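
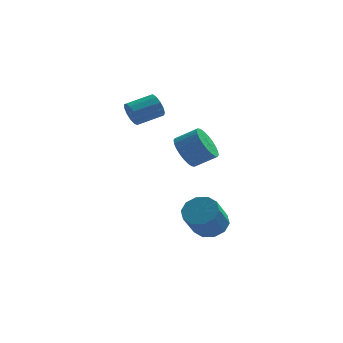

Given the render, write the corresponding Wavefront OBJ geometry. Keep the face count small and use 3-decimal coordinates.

v -0.863 0.862 -0.035
v -0.464 0.557 -0.671
v 0.441 0.552 -0.1
v 0.043 0.858 0.535
v -0.431 0.867 -0.72
v 0.474 0.863 -0.15
v -0.464 1.177 -0.666
v 0.442 1.172 -0.096
v -0.557 1.438 -0.516
v 0.348 1.434 0.054
v -0.697 1.612 -0.292
v 0.208 1.608 0.278
v -0.862 1.672 -0.029
v 0.043 1.668 0.541
v -1.028 1.609 0.233
v -0.122 1.604 0.803
v -1.168 1.432 0.454
v -0.262 1.427 1.024
v -1.261 1.168 0.6
v -0.356 1.163 1.171
v -1.294 0.857 0.65
v -0.389 0.853 1.22
v -1.262 0.548 0.596
v -0.356 0.543 1.166
v -1.168 0.286 0.446
v -0.263 0.282 1.016
v -1.028 0.112 0.222
v -0.123 0.108 0.792
v -0.863 0.052 -0.041
v 0.042 0.048 0.529
v -0.698 0.116 -0.303
v 0.208 0.111 0.267
v -0.558 0.293 -0.524
v 0.348 0.288 0.046
v 0.157 1.506 -4.319
v 0.742 0.991 -4.499
v 0.348 0.139 -3.341
v -0.237 0.654 -3.161
v 0.926 1.328 -4.188
v 0.532 0.477 -3.03
v 0.816 1.734 -3.927
v 0.422 0.882 -2.769
v 0.455 2.052 -3.816
v 0.061 1.2 -2.658
v -0.021 2.162 -3.897
v -0.414 1.31 -2.739
v -0.428 2.021 -4.139
v -0.822 1.169 -2.981
v -0.612 1.683 -4.45
v -1.006 0.832 -3.292
v -0.502 1.278 -4.711
v -0.896 0.426 -3.553
v -0.141 0.96 -4.822
v -0.535 0.108 -3.664
v 0.334 0.85 -4.741
v -0.059 -0.002 -3.583
v -3.154 3.254 1.023
v -2.889 3.065 0.507
v -1.842 3.617 0.841
v -2.106 3.806 1.357
v -3.029 3.371 0.438
v -1.982 3.923 0.772
v -3.208 3.641 0.554
v -2.161 4.193 0.888
v -3.37 3.787 0.82
v -2.323 4.339 1.154
v -3.463 3.764 1.15
v -2.416 4.316 1.484
v -3.458 3.579 1.44
v -2.411 4.131 1.774
v -3.356 3.291 1.597
v -2.309 3.843 1.931
v -3.19 2.991 1.572
v -2.143 3.543 1.906
v -3.013 2.775 1.373
v -1.965 3.327 1.707
v -2.88 2.71 1.063
v -1.833 3.262 1.397
v -2.834 2.819 0.74
v -1.787 3.371 1.074
f 2 1 5
f 2 5 3
f 3 5 6
f 3 6 4
f 5 1 7
f 5 7 6
f 6 7 8
f 6 8 4
f 7 1 9
f 7 9 8
f 8 9 10
f 8 10 4
f 9 1 11
f 9 11 10
f 10 11 12
f 10 12 4
f 11 1 13
f 11 13 12
f 12 13 14
f 12 14 4
f 13 1 15
f 13 15 14
f 14 15 16
f 14 16 4
f 15 1 17
f 15 17 16
f 16 17 18
f 16 18 4
f 17 1 19
f 17 19 18
f 18 19 20
f 18 20 4
f 19 1 21
f 19 21 20
f 20 21 22
f 20 22 4
f 21 1 23
f 21 23 22
f 22 23 24
f 22 24 4
f 23 1 25
f 23 25 24
f 24 25 26
f 24 26 4
f 25 1 27
f 25 27 26
f 26 27 28
f 26 28 4
f 27 1 29
f 27 29 28
f 28 29 30
f 28 30 4
f 29 1 31
f 29 31 30
f 30 31 32
f 30 32 4
f 31 1 33
f 31 33 32
f 32 33 34
f 32 34 4
f 33 1 2
f 33 2 34
f 34 2 3
f 34 3 4
f 36 35 39
f 36 39 37
f 37 39 40
f 37 40 38
f 39 35 41
f 39 41 40
f 40 41 42
f 40 42 38
f 41 35 43
f 41 43 42
f 42 43 44
f 42 44 38
f 43 35 45
f 43 45 44
f 44 45 46
f 44 46 38
f 45 35 47
f 45 47 46
f 46 47 48
f 46 48 38
f 47 35 49
f 47 49 48
f 48 49 50
f 48 50 38
f 49 35 51
f 49 51 50
f 50 51 52
f 50 52 38
f 51 35 53
f 51 53 52
f 52 53 54
f 52 54 38
f 53 35 55
f 53 55 54
f 54 55 56
f 54 56 38
f 55 35 36
f 55 36 56
f 56 36 37
f 56 37 38
f 58 57 61
f 58 61 59
f 59 61 62
f 59 62 60
f 61 57 63
f 61 63 62
f 62 63 64
f 62 64 60
f 63 57 65
f 63 65 64
f 64 65 66
f 64 66 60
f 65 57 67
f 65 67 66
f 66 67 68
f 66 68 60
f 67 57 69
f 67 69 68
f 68 69 70
f 68 70 60
f 69 57 71
f 69 71 70
f 70 71 72
f 70 72 60
f 71 57 73
f 71 73 72
f 72 73 74
f 72 74 60
f 73 57 75
f 73 75 74
f 74 75 76
f 74 76 60
f 75 57 77
f 75 77 76
f 76 77 78
f 76 78 60
f 77 57 79
f 77 79 78
f 78 79 80
f 78 80 60
f 79 57 58
f 79 58 80
f 80 58 59
f 80 59 60



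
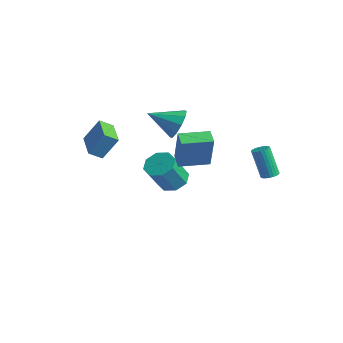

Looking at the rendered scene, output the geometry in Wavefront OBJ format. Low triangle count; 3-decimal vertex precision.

v -3.686 2.207 -3.709
v -2.894 1.736 -4.014
v -2.842 0.683 -2.256
v -3.634 1.153 -1.951
v -2.73 2.36 -3.646
v -2.678 1.307 -1.888
v -3.126 2.893 -3.314
v -3.074 1.84 -1.556
v -3.85 3.025 -3.214
v -3.798 1.972 -1.456
v -4.478 2.677 -3.404
v -4.426 1.624 -1.646
v -4.642 2.053 -3.772
v -4.59 1 -2.014
v -4.246 1.52 -4.104
v -4.194 0.467 -2.346
v -3.522 1.388 -4.204
v -3.47 0.335 -2.446
v -0.756 0.043 3.146
v -0.21 0.056 3.995
v -1.924 -1.123 3.914
v -0.637 0.509 4.033
v -1.11 0.784 3.733
v -1.448 0.776 3.208
v -1.521 0.488 2.659
v -1.303 0.03 2.296
v -0.875 -0.424 2.258
v -0.403 -0.699 2.558
v -0.065 -0.691 3.083
v 0.009 -0.402 3.632
v 1.265 -1.984 2.532
v 1.723 -2.157 4.554
v 2.071 -0.5 2.476
v 2.529 -0.672 4.498
v 2.031 -2.408 2.322
v 2.489 -2.58 4.344
v 2.837 -0.923 2.266
v 3.295 -1.096 4.288
v -4.47 -2.483 0.888
v -4.836 -3.139 1.383
v -4.007 -1.741 2.216
v -4.374 -2.397 2.711
v -2.946 -3.363 0.849
v -3.313 -4.019 1.344
v -2.484 -2.621 2.177
v -2.85 -3.277 2.672
v 3.586 2.638 0.196
v 3.995 2.881 0.378
v 3.264 2.845 2.067
v 2.854 2.602 1.884
v 3.877 3.034 0.331
v 3.146 2.998 2.019
v 3.715 3.127 0.262
v 2.984 3.091 1.951
v 3.533 3.145 0.184
v 2.802 3.109 1.872
v 3.359 3.086 0.107
v 2.628 3.051 1.796
v 3.22 2.959 0.044
v 2.489 2.924 1.732
v 3.136 2.783 0.004
v 2.405 2.748 1.692
v 3.12 2.585 -0.007
v 2.389 2.549 1.682
v 3.176 2.395 0.013
v 2.445 2.359 1.702
v 3.294 2.242 0.061
v 2.563 2.206 1.749
v 3.456 2.149 0.129
v 2.725 2.113 1.818
v 3.638 2.131 0.208
v 2.907 2.095 1.896
v 3.812 2.189 0.284
v 3.081 2.154 1.973
v 3.951 2.316 0.348
v 3.22 2.281 2.036
v 4.035 2.492 0.388
v 3.304 2.457 2.076
v 4.051 2.691 0.398
v 3.32 2.655 2.087
f 2 1 5
f 2 5 3
f 3 5 6
f 3 6 4
f 5 1 7
f 5 7 6
f 6 7 8
f 6 8 4
f 7 1 9
f 7 9 8
f 8 9 10
f 8 10 4
f 9 1 11
f 9 11 10
f 10 11 12
f 10 12 4
f 11 1 13
f 11 13 12
f 12 13 14
f 12 14 4
f 13 1 15
f 13 15 14
f 14 15 16
f 14 16 4
f 15 1 17
f 15 17 16
f 16 17 18
f 16 18 4
f 17 1 2
f 17 2 18
f 18 2 3
f 18 3 4
f 20 19 22
f 20 22 21
f 22 19 23
f 22 23 21
f 23 19 24
f 23 24 21
f 24 19 25
f 24 25 21
f 25 19 26
f 25 26 21
f 26 19 27
f 26 27 21
f 27 19 28
f 27 28 21
f 28 19 29
f 28 29 21
f 29 19 30
f 29 30 21
f 30 19 20
f 30 20 21
f 32 34 31
f 35 32 31
f 31 34 33
f 33 35 31
f 32 38 34
f 36 32 35
f 36 38 32
f 34 38 33
f 37 35 33
f 33 38 37
f 37 36 35
f 38 36 37
f 40 42 39
f 43 40 39
f 39 42 41
f 41 43 39
f 40 46 42
f 44 40 43
f 44 46 40
f 42 46 41
f 45 43 41
f 41 46 45
f 45 44 43
f 46 44 45
f 48 47 51
f 48 51 49
f 49 51 52
f 49 52 50
f 51 47 53
f 51 53 52
f 52 53 54
f 52 54 50
f 53 47 55
f 53 55 54
f 54 55 56
f 54 56 50
f 55 47 57
f 55 57 56
f 56 57 58
f 56 58 50
f 57 47 59
f 57 59 58
f 58 59 60
f 58 60 50
f 59 47 61
f 59 61 60
f 60 61 62
f 60 62 50
f 61 47 63
f 61 63 62
f 62 63 64
f 62 64 50
f 63 47 65
f 63 65 64
f 64 65 66
f 64 66 50
f 65 47 67
f 65 67 66
f 66 67 68
f 66 68 50
f 67 47 69
f 67 69 68
f 68 69 70
f 68 70 50
f 69 47 71
f 69 71 70
f 70 71 72
f 70 72 50
f 71 47 73
f 71 73 72
f 72 73 74
f 72 74 50
f 73 47 75
f 73 75 74
f 74 75 76
f 74 76 50
f 75 47 77
f 75 77 76
f 76 77 78
f 76 78 50
f 77 47 79
f 77 79 78
f 78 79 80
f 78 80 50
f 79 47 48
f 79 48 80
f 80 48 49
f 80 49 50



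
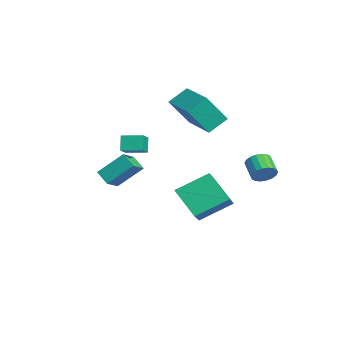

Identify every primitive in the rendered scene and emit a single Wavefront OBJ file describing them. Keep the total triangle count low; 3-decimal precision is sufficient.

v 0.248 -3.524 2.021
v -0.207 -3.402 2.764
v 0.675 -2.559 2.125
v 0.219 -2.437 2.868
v 0.981 -3.903 2.532
v 0.525 -3.781 3.275
v 1.407 -2.938 2.636
v 0.952 -2.816 3.379
v 3.353 2.268 1.427
v 3.579 2.623 1.909
v 2.674 2.567 2.376
v 2.447 2.212 1.893
v 3.475 2.818 1.73
v 2.57 2.762 2.197
v 3.346 2.905 1.491
v 2.441 2.849 1.958
v 3.219 2.865 1.239
v 2.314 2.809 1.706
v 3.118 2.707 1.025
v 2.213 2.651 1.492
v 3.064 2.463 0.89
v 2.158 2.406 1.357
v 3.066 2.179 0.861
v 2.161 2.123 1.328
v 3.126 1.913 0.944
v 2.221 1.857 1.411
v 3.23 1.718 1.123
v 2.325 1.662 1.59
v 3.359 1.631 1.362
v 2.454 1.575 1.829
v 3.486 1.671 1.614
v 2.581 1.615 2.081
v 3.587 1.829 1.828
v 2.682 1.773 2.295
v 3.642 2.074 1.963
v 2.736 2.017 2.43
v 3.639 2.357 1.992
v 2.734 2.301 2.459
v -3.698 0.452 1.87
v -3.6 -0.615 3.403
v -3.973 1.436 2.573
v -3.875 0.369 4.106
v -1.585 0.911 2.054
v -1.487 -0.156 3.587
v -1.86 1.895 2.757
v -1.762 0.828 4.29
v -1.322 -0.61 -1.862
v -0.167 -1.106 -0.938
v -1.343 1.088 -0.923
v -0.189 0.591 0.001
v -0.071 0.069 -3.061
v 1.083 -0.428 -2.137
v -0.093 1.766 -2.122
v 1.062 1.27 -1.198
v 0.81 -4.962 1.167
v 0.979 -3.765 2.275
v 0.126 -4.344 0.604
v 0.295 -3.147 1.712
v 1.485 -4.633 0.708
v 1.654 -3.436 1.816
v 0.801 -4.015 0.145
v 0.97 -2.818 1.253
f 2 4 1
f 5 2 1
f 1 4 3
f 3 5 1
f 2 8 4
f 6 2 5
f 6 8 2
f 4 8 3
f 7 5 3
f 3 8 7
f 7 6 5
f 8 6 7
f 10 9 13
f 10 13 11
f 11 13 14
f 11 14 12
f 13 9 15
f 13 15 14
f 14 15 16
f 14 16 12
f 15 9 17
f 15 17 16
f 16 17 18
f 16 18 12
f 17 9 19
f 17 19 18
f 18 19 20
f 18 20 12
f 19 9 21
f 19 21 20
f 20 21 22
f 20 22 12
f 21 9 23
f 21 23 22
f 22 23 24
f 22 24 12
f 23 9 25
f 23 25 24
f 24 25 26
f 24 26 12
f 25 9 27
f 25 27 26
f 26 27 28
f 26 28 12
f 27 9 29
f 27 29 28
f 28 29 30
f 28 30 12
f 29 9 31
f 29 31 30
f 30 31 32
f 30 32 12
f 31 9 33
f 31 33 32
f 32 33 34
f 32 34 12
f 33 9 35
f 33 35 34
f 34 35 36
f 34 36 12
f 35 9 37
f 35 37 36
f 36 37 38
f 36 38 12
f 37 9 10
f 37 10 38
f 38 10 11
f 38 11 12
f 40 42 39
f 43 40 39
f 39 42 41
f 41 43 39
f 40 46 42
f 44 40 43
f 44 46 40
f 42 46 41
f 45 43 41
f 41 46 45
f 45 44 43
f 46 44 45
f 48 50 47
f 51 48 47
f 47 50 49
f 49 51 47
f 48 54 50
f 52 48 51
f 52 54 48
f 50 54 49
f 53 51 49
f 49 54 53
f 53 52 51
f 54 52 53
f 56 58 55
f 59 56 55
f 55 58 57
f 57 59 55
f 56 62 58
f 60 56 59
f 60 62 56
f 58 62 57
f 61 59 57
f 57 62 61
f 61 60 59
f 62 60 61



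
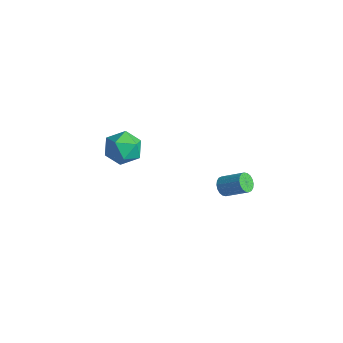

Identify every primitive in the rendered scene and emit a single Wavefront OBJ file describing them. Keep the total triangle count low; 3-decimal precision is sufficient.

v -4.863 -0.361 1.026
v -4.29 0.558 1.54
v -3.57 -0.358 -0.42
v -2.997 0.561 0.094
v -2.975 -0.521 0.609
v -3.775 -0.523 1.502
v -4.085 0.723 -0.382
v -4.885 0.721 0.511
v -3.81 1.228 0.67
v -3.124 0.459 1.282
v -4.736 -0.259 -0.162
v -4.05 -1.028 0.45
v 2.635 1.965 1.131
v 2.961 1.437 1.116
v 4.051 2.088 1.934
v 3.725 2.615 1.949
v 3.05 1.571 0.892
v 4.14 2.222 1.71
v 3.057 1.782 0.714
v 4.146 2.433 1.533
v 2.98 2.03 0.62
v 4.07 2.681 1.438
v 2.835 2.265 0.626
v 3.925 2.915 1.445
v 2.65 2.44 0.733
v 3.74 3.091 1.551
v 2.463 2.521 0.918
v 3.552 3.172 1.736
v 2.309 2.492 1.146
v 3.399 3.143 1.964
v 2.22 2.358 1.37
v 3.31 3.009 2.188
v 2.214 2.147 1.547
v 3.303 2.798 2.366
v 2.29 1.899 1.642
v 3.38 2.55 2.46
v 2.435 1.665 1.635
v 3.525 2.315 2.454
v 2.62 1.489 1.529
v 3.71 2.14 2.347
v 2.808 1.408 1.344
v 3.897 2.059 2.162
f 1 12 6
f 1 6 2
f 1 2 8
f 1 8 11
f 1 11 12
f 2 6 10
f 6 12 5
f 12 11 3
f 11 8 7
f 8 2 9
f 4 10 5
f 4 5 3
f 4 3 7
f 4 7 9
f 4 9 10
f 5 10 6
f 3 5 12
f 7 3 11
f 9 7 8
f 10 9 2
f 14 13 17
f 14 17 15
f 15 17 18
f 15 18 16
f 17 13 19
f 17 19 18
f 18 19 20
f 18 20 16
f 19 13 21
f 19 21 20
f 20 21 22
f 20 22 16
f 21 13 23
f 21 23 22
f 22 23 24
f 22 24 16
f 23 13 25
f 23 25 24
f 24 25 26
f 24 26 16
f 25 13 27
f 25 27 26
f 26 27 28
f 26 28 16
f 27 13 29
f 27 29 28
f 28 29 30
f 28 30 16
f 29 13 31
f 29 31 30
f 30 31 32
f 30 32 16
f 31 13 33
f 31 33 32
f 32 33 34
f 32 34 16
f 33 13 35
f 33 35 34
f 34 35 36
f 34 36 16
f 35 13 37
f 35 37 36
f 36 37 38
f 36 38 16
f 37 13 39
f 37 39 38
f 38 39 40
f 38 40 16
f 39 13 41
f 39 41 40
f 40 41 42
f 40 42 16
f 41 13 14
f 41 14 42
f 42 14 15
f 42 15 16



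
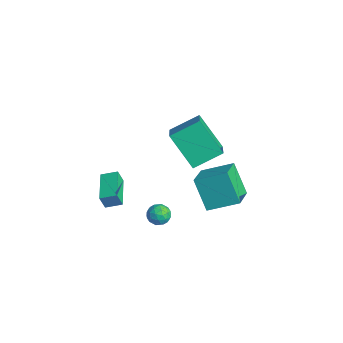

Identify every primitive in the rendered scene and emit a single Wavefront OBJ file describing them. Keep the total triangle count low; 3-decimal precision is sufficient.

v 0.699 -0.695 -2.367
v 1.152 -0.226 -2.363
v 1.228 -1.214 -1.617
v 1.681 -0.745 -1.613
v 1.082 -0.622 -1.387
v 0.755 -0.301 -1.851
v 1.625 -1.139 -2.129
v 1.298 -0.818 -2.593
v 1.724 -0.501 -2.215
v 1.389 -0.181 -1.757
v 0.991 -1.259 -2.223
v 0.656 -0.939 -1.765
v 0.879 -0.415 -2.431
v 1.501 -1.025 -1.549
v 1.149 -0.953 -1.417
v 1.415 -0.677 -1.414
v 0.646 -0.459 -2.13
v 0.912 -0.183 -2.127
v 0.871 -0.416 -1.554
v 1.468 -1.257 -1.853
v 1.734 -0.981 -1.85
v 0.965 -0.763 -2.566
v 1.231 -0.487 -2.563
v 1.509 -1.024 -2.426
v 1.482 -0.301 -2.342
v 1.793 -0.606 -1.901
v 1.76 -0.838 -2.204
v 1.567 -0.649 -2.477
v 1.285 -0.113 -2.072
v 1.596 -0.418 -1.631
v 1.244 -0.345 -1.499
v 1.051 -0.157 -1.771
v 1.621 -0.274 -1.986
v 0.784 -1.022 -2.349
v 1.095 -1.327 -1.908
v 1.329 -1.283 -2.209
v 1.136 -1.095 -2.481
v 0.587 -0.834 -2.079
v 0.898 -1.139 -1.638
v 0.813 -0.791 -1.503
v 0.62 -0.602 -1.776
v 0.759 -1.166 -1.994
v -1.684 -2.268 -1.369
v -1.708 -2.546 -0.555
v -1.295 -1.504 -1.096
v -1.319 -1.782 -0.283
v -0.061 -3.018 -1.577
v -0.085 -3.296 -0.764
v 0.328 -2.254 -1.305
v 0.304 -2.532 -0.491
v -0.056 0.45 3.189
v 1.43 -0.248 4.186
v 0.146 1.943 3.933
v 1.632 1.245 4.93
v 1.288 1.055 1.61
v 2.774 0.357 2.607
v 1.49 2.548 2.354
v 2.976 1.85 3.351
v -0.923 2.585 -1.6
v 0.312 1.579 -0.924
v -0.134 4.028 -0.894
v 1.101 3.022 -0.218
v 0.139 2.798 -3.222
v 1.374 1.792 -2.546
v 0.928 4.241 -2.516
v 2.163 3.235 -1.84
f 1 38 17
f 38 12 41
f 17 41 6
f 38 41 17
f 1 17 13
f 17 6 18
f 13 18 2
f 17 18 13
f 1 13 22
f 13 2 23
f 22 23 8
f 13 23 22
f 1 22 34
f 22 8 37
f 34 37 11
f 22 37 34
f 1 34 38
f 34 11 42
f 38 42 12
f 34 42 38
f 2 18 29
f 18 6 32
f 29 32 10
f 18 32 29
f 6 41 19
f 41 12 40
f 19 40 5
f 41 40 19
f 12 42 39
f 42 11 35
f 39 35 3
f 42 35 39
f 11 37 36
f 37 8 24
f 36 24 7
f 37 24 36
f 8 23 28
f 23 2 25
f 28 25 9
f 23 25 28
f 4 30 16
f 30 10 31
f 16 31 5
f 30 31 16
f 4 16 14
f 16 5 15
f 14 15 3
f 16 15 14
f 4 14 21
f 14 3 20
f 21 20 7
f 14 20 21
f 4 21 26
f 21 7 27
f 26 27 9
f 21 27 26
f 4 26 30
f 26 9 33
f 30 33 10
f 26 33 30
f 5 31 19
f 31 10 32
f 19 32 6
f 31 32 19
f 3 15 39
f 15 5 40
f 39 40 12
f 15 40 39
f 7 20 36
f 20 3 35
f 36 35 11
f 20 35 36
f 9 27 28
f 27 7 24
f 28 24 8
f 27 24 28
f 10 33 29
f 33 9 25
f 29 25 2
f 33 25 29
f 44 46 43
f 47 44 43
f 43 46 45
f 45 47 43
f 44 50 46
f 48 44 47
f 48 50 44
f 46 50 45
f 49 47 45
f 45 50 49
f 49 48 47
f 50 48 49
f 52 54 51
f 55 52 51
f 51 54 53
f 53 55 51
f 52 58 54
f 56 52 55
f 56 58 52
f 54 58 53
f 57 55 53
f 53 58 57
f 57 56 55
f 58 56 57
f 60 62 59
f 63 60 59
f 59 62 61
f 61 63 59
f 60 66 62
f 64 60 63
f 64 66 60
f 62 66 61
f 65 63 61
f 61 66 65
f 65 64 63
f 66 64 65



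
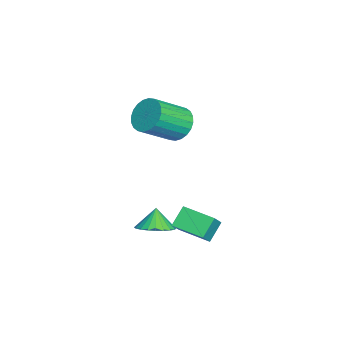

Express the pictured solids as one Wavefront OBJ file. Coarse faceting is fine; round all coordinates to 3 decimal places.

v 3.558 -1.08 -3.752
v 4.282 -0.609 -3.358
v 3.022 -1.08 -2.768
v 4.069 -0.329 -3.474
v 3.778 -0.163 -3.632
v 3.453 -0.137 -3.809
v 3.144 -0.255 -3.977
v 2.898 -0.498 -4.11
v 2.752 -0.829 -4.19
v 2.73 -1.199 -4.202
v 2.833 -1.551 -4.146
v 3.046 -1.831 -4.03
v 3.337 -1.996 -3.872
v 3.662 -2.022 -3.695
v 3.971 -1.905 -3.527
v 4.217 -1.662 -3.393
v 4.363 -1.33 -3.314
v 4.386 -0.961 -3.302
v 2.378 0.42 -3.335
v 3.133 0.158 -2.495
v 3.094 1.883 -3.524
v 3.849 1.622 -2.683
v 3.111 -0.042 -4.137
v 3.866 -0.303 -3.296
v 3.827 1.422 -4.325
v 4.582 1.16 -3.485
v 0.545 -0.301 1.284
v 1.247 0.35 1.443
v 2.236 -1.008 2.635
v 1.535 -1.659 2.476
v 1.009 0.426 1.728
v 1.998 -0.932 2.92
v 0.701 0.392 1.945
v 1.69 -0.966 3.137
v 0.369 0.252 2.061
v 1.358 -1.106 3.253
v 0.064 0.028 2.059
v 1.053 -1.33 3.251
v -0.168 -0.246 1.939
v 0.821 -1.604 3.131
v -0.291 -0.528 1.719
v 0.698 -1.886 2.911
v -0.287 -0.776 1.433
v 0.702 -2.134 2.625
v -0.156 -0.952 1.125
v 0.833 -2.31 2.317
v 0.082 -1.028 0.84
v 1.071 -2.386 2.032
v 0.39 -0.994 0.623
v 1.379 -2.352 1.815
v 0.722 -0.854 0.507
v 1.711 -2.212 1.699
v 1.027 -0.63 0.509
v 2.016 -1.988 1.701
v 1.259 -0.356 0.629
v 2.248 -1.714 1.821
v 1.382 -0.074 0.849
v 2.371 -1.432 2.041
v 1.378 0.174 1.135
v 2.367 -1.184 2.327
f 2 1 4
f 2 4 3
f 4 1 5
f 4 5 3
f 5 1 6
f 5 6 3
f 6 1 7
f 6 7 3
f 7 1 8
f 7 8 3
f 8 1 9
f 8 9 3
f 9 1 10
f 9 10 3
f 10 1 11
f 10 11 3
f 11 1 12
f 11 12 3
f 12 1 13
f 12 13 3
f 13 1 14
f 13 14 3
f 14 1 15
f 14 15 3
f 15 1 16
f 15 16 3
f 16 1 17
f 16 17 3
f 17 1 18
f 17 18 3
f 18 1 2
f 18 2 3
f 20 22 19
f 23 20 19
f 19 22 21
f 21 23 19
f 20 26 22
f 24 20 23
f 24 26 20
f 22 26 21
f 25 23 21
f 21 26 25
f 25 24 23
f 26 24 25
f 28 27 31
f 28 31 29
f 29 31 32
f 29 32 30
f 31 27 33
f 31 33 32
f 32 33 34
f 32 34 30
f 33 27 35
f 33 35 34
f 34 35 36
f 34 36 30
f 35 27 37
f 35 37 36
f 36 37 38
f 36 38 30
f 37 27 39
f 37 39 38
f 38 39 40
f 38 40 30
f 39 27 41
f 39 41 40
f 40 41 42
f 40 42 30
f 41 27 43
f 41 43 42
f 42 43 44
f 42 44 30
f 43 27 45
f 43 45 44
f 44 45 46
f 44 46 30
f 45 27 47
f 45 47 46
f 46 47 48
f 46 48 30
f 47 27 49
f 47 49 48
f 48 49 50
f 48 50 30
f 49 27 51
f 49 51 50
f 50 51 52
f 50 52 30
f 51 27 53
f 51 53 52
f 52 53 54
f 52 54 30
f 53 27 55
f 53 55 54
f 54 55 56
f 54 56 30
f 55 27 57
f 55 57 56
f 56 57 58
f 56 58 30
f 57 27 59
f 57 59 58
f 58 59 60
f 58 60 30
f 59 27 28
f 59 28 60
f 60 28 29
f 60 29 30



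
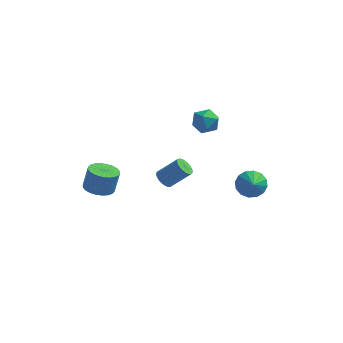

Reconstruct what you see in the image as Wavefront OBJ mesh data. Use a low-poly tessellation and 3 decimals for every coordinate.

v 3.776 1.474 -4.196
v 4.696 1.694 -4.363
v 4.144 0.506 -3.444
v 4.572 1.958 -3.961
v 4.234 2.093 -3.622
v 3.774 2.062 -3.437
v 3.315 1.874 -3.455
v 2.979 1.579 -3.672
v 2.857 1.255 -4.029
v 2.981 0.991 -4.43
v 3.318 0.856 -4.769
v 3.778 0.886 -4.955
v 4.238 1.075 -4.937
v 4.574 1.37 -4.72
v -0.671 -1.376 -2.567
v -0.313 -1.068 -3.013
v 0.83 -0.756 -1.879
v 0.471 -1.064 -1.433
v -0.492 -0.843 -2.894
v 0.65 -0.531 -1.759
v -0.713 -0.741 -2.7
v 0.43 -0.429 -1.565
v -0.924 -0.784 -2.476
v 0.219 -0.472 -1.341
v -1.077 -0.963 -2.272
v 0.065 -0.651 -1.138
v -1.137 -1.236 -2.136
v 0.005 -0.924 -1.002
v -1.091 -1.542 -2.099
v 0.052 -1.23 -0.965
v -0.948 -1.809 -2.169
v 0.194 -1.497 -1.035
v -0.742 -1.977 -2.331
v 0.4 -1.665 -1.196
v -0.52 -2.008 -2.546
v 0.623 -1.696 -1.412
v -0.332 -1.893 -2.766
v 0.81 -1.582 -1.632
v -0.222 -1.661 -2.941
v 0.92 -1.349 -1.807
v -0.215 -1.363 -3.03
v 0.927 -1.051 -1.896
v -3.976 -3.275 -2.641
v -3.185 -2.841 -2.867
v -2.933 -2.571 -1.464
v -3.724 -3.005 -1.239
v -3.422 -2.566 -2.877
v -3.17 -2.296 -1.475
v -3.743 -2.4 -2.852
v -3.492 -2.129 -1.449
v -4.1 -2.366 -2.794
v -3.848 -2.096 -1.392
v -4.438 -2.471 -2.713
v -4.186 -2.201 -1.311
v -4.705 -2.698 -2.621
v -4.454 -2.428 -1.219
v -4.862 -3.014 -2.533
v -4.61 -2.743 -1.13
v -4.883 -3.369 -2.46
v -4.632 -3.098 -1.058
v -4.767 -3.709 -2.416
v -4.515 -3.439 -1.013
v -4.53 -3.984 -2.405
v -4.278 -3.714 -1.003
v -4.208 -4.151 -2.431
v -3.957 -3.88 -1.028
v -3.852 -4.184 -2.488
v -3.6 -3.914 -1.086
v -3.514 -4.079 -2.569
v -3.262 -3.809 -1.167
v -3.246 -3.852 -2.661
v -2.995 -3.582 -1.259
v -3.09 -3.537 -2.75
v -2.838 -3.266 -1.347
v -3.068 -3.182 -2.822
v -2.817 -2.911 -1.42
v 1.025 2.035 -0.004
v 1.575 2.203 0.734
v 0.365 0.897 0.746
v 0.915 1.065 1.484
v 0.25 1.679 1.247
v 0.658 2.382 0.784
v 1.282 0.718 0.696
v 1.69 1.421 0.233
v 1.734 1.388 1.167
v 1.096 1.982 1.508
v 0.844 1.118 -0.028
v 0.206 1.712 0.313
f 2 1 4
f 2 4 3
f 4 1 5
f 4 5 3
f 5 1 6
f 5 6 3
f 6 1 7
f 6 7 3
f 7 1 8
f 7 8 3
f 8 1 9
f 8 9 3
f 9 1 10
f 9 10 3
f 10 1 11
f 10 11 3
f 11 1 12
f 11 12 3
f 12 1 13
f 12 13 3
f 13 1 14
f 13 14 3
f 14 1 2
f 14 2 3
f 16 15 19
f 16 19 17
f 17 19 20
f 17 20 18
f 19 15 21
f 19 21 20
f 20 21 22
f 20 22 18
f 21 15 23
f 21 23 22
f 22 23 24
f 22 24 18
f 23 15 25
f 23 25 24
f 24 25 26
f 24 26 18
f 25 15 27
f 25 27 26
f 26 27 28
f 26 28 18
f 27 15 29
f 27 29 28
f 28 29 30
f 28 30 18
f 29 15 31
f 29 31 30
f 30 31 32
f 30 32 18
f 31 15 33
f 31 33 32
f 32 33 34
f 32 34 18
f 33 15 35
f 33 35 34
f 34 35 36
f 34 36 18
f 35 15 37
f 35 37 36
f 36 37 38
f 36 38 18
f 37 15 39
f 37 39 38
f 38 39 40
f 38 40 18
f 39 15 41
f 39 41 40
f 40 41 42
f 40 42 18
f 41 15 16
f 41 16 42
f 42 16 17
f 42 17 18
f 44 43 47
f 44 47 45
f 45 47 48
f 45 48 46
f 47 43 49
f 47 49 48
f 48 49 50
f 48 50 46
f 49 43 51
f 49 51 50
f 50 51 52
f 50 52 46
f 51 43 53
f 51 53 52
f 52 53 54
f 52 54 46
f 53 43 55
f 53 55 54
f 54 55 56
f 54 56 46
f 55 43 57
f 55 57 56
f 56 57 58
f 56 58 46
f 57 43 59
f 57 59 58
f 58 59 60
f 58 60 46
f 59 43 61
f 59 61 60
f 60 61 62
f 60 62 46
f 61 43 63
f 61 63 62
f 62 63 64
f 62 64 46
f 63 43 65
f 63 65 64
f 64 65 66
f 64 66 46
f 65 43 67
f 65 67 66
f 66 67 68
f 66 68 46
f 67 43 69
f 67 69 68
f 68 69 70
f 68 70 46
f 69 43 71
f 69 71 70
f 70 71 72
f 70 72 46
f 71 43 73
f 71 73 72
f 72 73 74
f 72 74 46
f 73 43 75
f 73 75 74
f 74 75 76
f 74 76 46
f 75 43 44
f 75 44 76
f 76 44 45
f 76 45 46
f 77 88 82
f 77 82 78
f 77 78 84
f 77 84 87
f 77 87 88
f 78 82 86
f 82 88 81
f 88 87 79
f 87 84 83
f 84 78 85
f 80 86 81
f 80 81 79
f 80 79 83
f 80 83 85
f 80 85 86
f 81 86 82
f 79 81 88
f 83 79 87
f 85 83 84
f 86 85 78



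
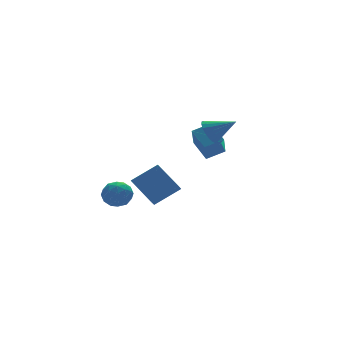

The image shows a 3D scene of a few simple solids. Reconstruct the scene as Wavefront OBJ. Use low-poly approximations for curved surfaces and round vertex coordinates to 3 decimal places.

v 3.157 0.597 0.481
v 3.029 1.806 1.29
v 3.816 1.594 -0.905
v 3.689 2.803 -0.096
v 4.271 0.437 0.896
v 4.144 1.646 1.705
v 4.931 1.434 -0.49
v 4.803 2.643 0.319
v 1.687 -2.57 3.037
v 2.234 -2.012 2.826
v 2.813 -3.37 3.843
v 2.104 -1.883 3.136
v 1.891 -1.89 3.427
v 1.637 -2.032 3.64
v 1.394 -2.28 3.735
v 1.208 -2.586 3.69
v 1.117 -2.888 3.517
v 1.139 -3.128 3.248
v 1.269 -3.257 2.938
v 1.482 -3.25 2.647
v 1.736 -3.108 2.434
v 1.979 -2.86 2.34
v 2.165 -2.554 2.384
v 2.256 -2.251 2.557
v -1.049 3.736 -3.811
v -0.227 3.664 -3.371
v -1.553 2.516 -3.069
v -0.731 2.444 -2.629
v -1.304 3.158 -2.435
v -0.993 3.912 -2.894
v -0.787 2.268 -3.546
v -0.476 3.022 -4.005
v -0.065 2.757 -3.207
v -0.384 3.307 -2.52
v -1.396 2.873 -3.92
v -1.715 3.423 -3.233
v -0.594 3.807 -3.656
v -1.186 2.373 -2.784
v -1.523 2.792 -2.67
v -1.04 2.75 -2.411
v -1.044 3.953 -3.376
v -0.561 3.91 -3.117
v -1.194 3.613 -2.567
v -1.219 2.27 -3.323
v -0.736 2.227 -3.064
v -0.74 3.43 -4.029
v -0.257 3.388 -3.77
v -0.586 2.567 -3.873
v -0.015 3.232 -3.301
v -0.311 2.515 -2.865
v -0.344 2.411 -3.404
v -0.161 2.854 -3.674
v -0.203 3.555 -2.897
v -0.499 2.838 -2.461
v -0.836 3.257 -2.348
v -0.653 3.7 -2.617
v -0.108 3.022 -2.801
v -1.281 3.342 -3.979
v -1.577 2.625 -3.543
v -1.127 2.48 -3.823
v -0.944 2.923 -4.092
v -1.469 3.665 -3.575
v -1.765 2.948 -3.139
v -1.619 3.326 -2.766
v -1.436 3.769 -3.036
v -1.672 3.158 -3.639
v -2.781 -4.665 -0.241
v -1.381 -4.923 0.69
v -3.239 -3.313 0.823
v -1.84 -3.571 1.754
v -2.32 -4.089 -0.774
v -0.921 -4.347 0.157
v -2.779 -2.737 0.29
v -1.379 -2.995 1.221
f 2 4 1
f 5 2 1
f 1 4 3
f 3 5 1
f 2 8 4
f 6 2 5
f 6 8 2
f 4 8 3
f 7 5 3
f 3 8 7
f 7 6 5
f 8 6 7
f 10 9 12
f 10 12 11
f 12 9 13
f 12 13 11
f 13 9 14
f 13 14 11
f 14 9 15
f 14 15 11
f 15 9 16
f 15 16 11
f 16 9 17
f 16 17 11
f 17 9 18
f 17 18 11
f 18 9 19
f 18 19 11
f 19 9 20
f 19 20 11
f 20 9 21
f 20 21 11
f 21 9 22
f 21 22 11
f 22 9 23
f 22 23 11
f 23 9 24
f 23 24 11
f 24 9 10
f 24 10 11
f 25 62 41
f 62 36 65
f 41 65 30
f 62 65 41
f 25 41 37
f 41 30 42
f 37 42 26
f 41 42 37
f 25 37 46
f 37 26 47
f 46 47 32
f 37 47 46
f 25 46 58
f 46 32 61
f 58 61 35
f 46 61 58
f 25 58 62
f 58 35 66
f 62 66 36
f 58 66 62
f 26 42 53
f 42 30 56
f 53 56 34
f 42 56 53
f 30 65 43
f 65 36 64
f 43 64 29
f 65 64 43
f 36 66 63
f 66 35 59
f 63 59 27
f 66 59 63
f 35 61 60
f 61 32 48
f 60 48 31
f 61 48 60
f 32 47 52
f 47 26 49
f 52 49 33
f 47 49 52
f 28 54 40
f 54 34 55
f 40 55 29
f 54 55 40
f 28 40 38
f 40 29 39
f 38 39 27
f 40 39 38
f 28 38 45
f 38 27 44
f 45 44 31
f 38 44 45
f 28 45 50
f 45 31 51
f 50 51 33
f 45 51 50
f 28 50 54
f 50 33 57
f 54 57 34
f 50 57 54
f 29 55 43
f 55 34 56
f 43 56 30
f 55 56 43
f 27 39 63
f 39 29 64
f 63 64 36
f 39 64 63
f 31 44 60
f 44 27 59
f 60 59 35
f 44 59 60
f 33 51 52
f 51 31 48
f 52 48 32
f 51 48 52
f 34 57 53
f 57 33 49
f 53 49 26
f 57 49 53
f 68 70 67
f 71 68 67
f 67 70 69
f 69 71 67
f 68 74 70
f 72 68 71
f 72 74 68
f 70 74 69
f 73 71 69
f 69 74 73
f 73 72 71
f 74 72 73



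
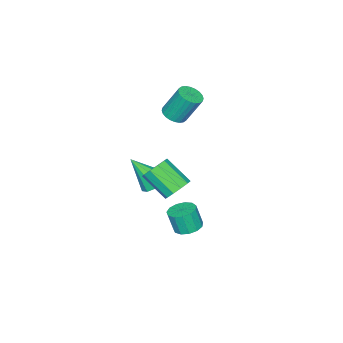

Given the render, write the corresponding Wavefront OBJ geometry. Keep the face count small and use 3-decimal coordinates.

v 1.617 -2.768 -1.126
v 2.315 -3.101 -1.586
v 2.163 -3.932 0.546
v 2.486 -2.641 -1.322
v 2.324 -2.231 -0.984
v 1.892 -2.025 -0.7
v 1.355 -2.104 -0.579
v 0.918 -2.436 -0.667
v 0.747 -2.895 -0.931
v 0.909 -3.306 -1.269
v 1.341 -3.511 -1.553
v 1.878 -3.433 -1.674
v -1.384 -3.539 2.209
v -0.77 -3.101 2.12
v -1.121 -2.263 3.823
v -1.736 -2.701 3.911
v -0.979 -2.933 1.994
v -1.33 -2.095 3.697
v -1.25 -2.857 1.901
v -1.601 -2.019 3.604
v -1.542 -2.885 1.854
v -1.893 -2.047 3.557
v -1.809 -3.013 1.862
v -2.16 -2.175 3.565
v -2.012 -3.22 1.922
v -2.363 -2.382 3.625
v -2.12 -3.476 2.026
v -2.471 -2.639 3.729
v -2.115 -3.742 2.158
v -2.466 -2.904 3.861
v -1.999 -3.977 2.297
v -2.35 -3.139 4
v -1.79 -4.145 2.423
v -2.141 -3.307 4.126
v -1.519 -4.221 2.516
v -1.87 -3.383 4.219
v -1.227 -4.193 2.563
v -1.578 -3.355 4.266
v -0.96 -4.065 2.555
v -1.311 -3.227 4.258
v -0.757 -3.858 2.495
v -1.108 -3.02 4.198
v -0.649 -3.601 2.391
v -1 -2.764 4.094
v -0.654 -3.336 2.259
v -1.005 -2.498 3.962
v 1.082 -0.973 -4.412
v 1.816 -1.329 -4.568
v 1.911 -1.703 -3.264
v 1.178 -1.347 -3.108
v 1.907 -0.886 -4.447
v 2.002 -1.261 -3.143
v 1.737 -0.471 -4.316
v 1.832 -0.846 -3.012
v 1.358 -0.215 -4.214
v 1.454 -0.59 -2.911
v 0.893 -0.2 -4.176
v 0.988 -0.575 -2.872
v 0.487 -0.43 -4.212
v 0.582 -0.805 -2.909
v 0.27 -0.832 -4.312
v 0.366 -1.207 -3.008
v 0.312 -1.279 -4.444
v 0.407 -1.654 -3.14
v 0.598 -1.629 -4.565
v 0.693 -2.003 -3.261
v 1.037 -1.77 -4.638
v 1.133 -2.145 -3.334
v 1.491 -1.658 -4.639
v 1.587 -2.033 -3.335
v 3.021 -0.333 0.202
v 3.776 -0.102 0.517
v 3.754 -1.575 1.652
v 2.999 -1.807 1.338
v 3.403 0.127 0.807
v 3.381 -1.347 1.942
v 2.883 0.18 0.866
v 2.861 -1.293 2.001
v 2.417 0.037 0.671
v 2.395 -1.436 1.807
v 2.181 -0.247 0.298
v 2.159 -1.72 1.433
v 2.266 -0.565 -0.112
v 2.244 -2.038 1.023
v 2.639 -0.793 -0.402
v 2.617 -2.267 0.733
v 3.159 -0.847 -0.461
v 3.137 -2.32 0.674
v 3.625 -0.704 -0.267
v 3.603 -2.177 0.869
v 3.861 -0.42 0.107
v 3.839 -1.893 1.242
f 2 1 4
f 2 4 3
f 4 1 5
f 4 5 3
f 5 1 6
f 5 6 3
f 6 1 7
f 6 7 3
f 7 1 8
f 7 8 3
f 8 1 9
f 8 9 3
f 9 1 10
f 9 10 3
f 10 1 11
f 10 11 3
f 11 1 12
f 11 12 3
f 12 1 2
f 12 2 3
f 14 13 17
f 14 17 15
f 15 17 18
f 15 18 16
f 17 13 19
f 17 19 18
f 18 19 20
f 18 20 16
f 19 13 21
f 19 21 20
f 20 21 22
f 20 22 16
f 21 13 23
f 21 23 22
f 22 23 24
f 22 24 16
f 23 13 25
f 23 25 24
f 24 25 26
f 24 26 16
f 25 13 27
f 25 27 26
f 26 27 28
f 26 28 16
f 27 13 29
f 27 29 28
f 28 29 30
f 28 30 16
f 29 13 31
f 29 31 30
f 30 31 32
f 30 32 16
f 31 13 33
f 31 33 32
f 32 33 34
f 32 34 16
f 33 13 35
f 33 35 34
f 34 35 36
f 34 36 16
f 35 13 37
f 35 37 36
f 36 37 38
f 36 38 16
f 37 13 39
f 37 39 38
f 38 39 40
f 38 40 16
f 39 13 41
f 39 41 40
f 40 41 42
f 40 42 16
f 41 13 43
f 41 43 42
f 42 43 44
f 42 44 16
f 43 13 45
f 43 45 44
f 44 45 46
f 44 46 16
f 45 13 14
f 45 14 46
f 46 14 15
f 46 15 16
f 48 47 51
f 48 51 49
f 49 51 52
f 49 52 50
f 51 47 53
f 51 53 52
f 52 53 54
f 52 54 50
f 53 47 55
f 53 55 54
f 54 55 56
f 54 56 50
f 55 47 57
f 55 57 56
f 56 57 58
f 56 58 50
f 57 47 59
f 57 59 58
f 58 59 60
f 58 60 50
f 59 47 61
f 59 61 60
f 60 61 62
f 60 62 50
f 61 47 63
f 61 63 62
f 62 63 64
f 62 64 50
f 63 47 65
f 63 65 64
f 64 65 66
f 64 66 50
f 65 47 67
f 65 67 66
f 66 67 68
f 66 68 50
f 67 47 69
f 67 69 68
f 68 69 70
f 68 70 50
f 69 47 48
f 69 48 70
f 70 48 49
f 70 49 50
f 72 71 75
f 72 75 73
f 73 75 76
f 73 76 74
f 75 71 77
f 75 77 76
f 76 77 78
f 76 78 74
f 77 71 79
f 77 79 78
f 78 79 80
f 78 80 74
f 79 71 81
f 79 81 80
f 80 81 82
f 80 82 74
f 81 71 83
f 81 83 82
f 82 83 84
f 82 84 74
f 83 71 85
f 83 85 84
f 84 85 86
f 84 86 74
f 85 71 87
f 85 87 86
f 86 87 88
f 86 88 74
f 87 71 89
f 87 89 88
f 88 89 90
f 88 90 74
f 89 71 91
f 89 91 90
f 90 91 92
f 90 92 74
f 91 71 72
f 91 72 92
f 92 72 73
f 92 73 74



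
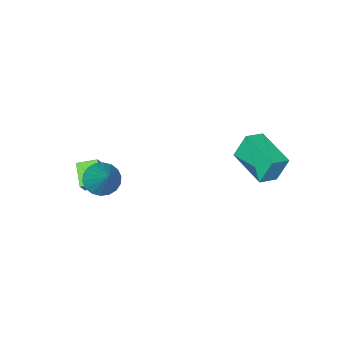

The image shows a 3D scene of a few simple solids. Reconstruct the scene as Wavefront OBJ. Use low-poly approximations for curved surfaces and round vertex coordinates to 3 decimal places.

v 0.866 -1.709 0.943
v 1.399 -2.214 1.175
v 1.474 -0.371 2.457
v 1.567 -2.027 0.942
v 1.597 -1.777 0.71
v 1.481 -1.514 0.523
v 1.244 -1.289 0.42
v 0.932 -1.147 0.42
v 0.607 -1.117 0.524
v 0.333 -1.204 0.711
v 0.165 -1.391 0.944
v 0.135 -1.641 1.176
v 0.251 -1.905 1.363
v 0.488 -2.129 1.466
v 0.8 -2.271 1.466
v 1.125 -2.301 1.362
v -4.153 1.271 1.96
v -4.529 1.525 3.093
v -4.003 3.012 1.62
v -4.38 3.266 2.752
v -3.3 1.254 2.248
v -3.677 1.508 3.38
v -3.151 2.995 1.907
v -3.527 3.249 3.04
v 1.22 -2.378 -0.072
v 0.773 -3.232 0.535
v 0.548 -1.871 0.146
v 0.101 -2.725 0.753
v 1.639 -2.115 0.607
v 1.192 -2.969 1.214
v 0.967 -1.608 0.825
v 0.52 -2.462 1.432
f 2 1 4
f 2 4 3
f 4 1 5
f 4 5 3
f 5 1 6
f 5 6 3
f 6 1 7
f 6 7 3
f 7 1 8
f 7 8 3
f 8 1 9
f 8 9 3
f 9 1 10
f 9 10 3
f 10 1 11
f 10 11 3
f 11 1 12
f 11 12 3
f 12 1 13
f 12 13 3
f 13 1 14
f 13 14 3
f 14 1 15
f 14 15 3
f 15 1 16
f 15 16 3
f 16 1 2
f 16 2 3
f 18 20 17
f 21 18 17
f 17 20 19
f 19 21 17
f 18 24 20
f 22 18 21
f 22 24 18
f 20 24 19
f 23 21 19
f 19 24 23
f 23 22 21
f 24 22 23
f 26 28 25
f 29 26 25
f 25 28 27
f 27 29 25
f 26 32 28
f 30 26 29
f 30 32 26
f 28 32 27
f 31 29 27
f 27 32 31
f 31 30 29
f 32 30 31



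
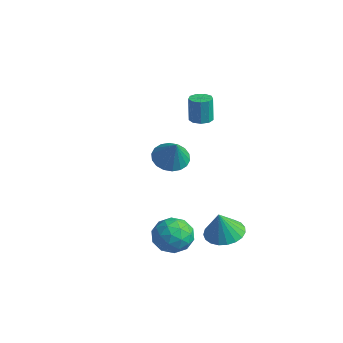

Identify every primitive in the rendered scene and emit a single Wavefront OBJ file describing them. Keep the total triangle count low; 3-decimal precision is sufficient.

v 0.167 3.721 1.606
v 0.658 3.344 1.635
v 0.584 3.362 3.103
v 0.093 3.739 3.074
v 0.785 3.748 1.637
v 0.712 3.766 3.105
v 0.623 4.14 1.624
v 0.55 4.158 3.092
v 0.248 4.336 1.603
v 0.174 4.353 3.071
v -0.166 4.244 1.583
v -0.239 4.262 3.051
v -0.424 3.907 1.574
v -0.497 3.925 3.042
v -0.405 3.484 1.58
v -0.479 3.501 3.048
v -0.119 3.171 1.598
v -0.193 3.189 3.066
v 0.301 3.116 1.62
v 0.227 3.134 3.088
v -2.434 3.727 -2.45
v -1.613 4.159 -2.874
v -1.566 3.453 -1.05
v -1.821 4.511 -2.676
v -2.15 4.707 -2.433
v -2.536 4.71 -2.194
v -2.901 4.517 -2.005
v -3.174 4.169 -1.904
v -3.3 3.733 -1.912
v -3.255 3.296 -2.026
v -3.047 2.944 -2.224
v -2.718 2.748 -2.467
v -2.332 2.745 -2.706
v -1.967 2.938 -2.895
v -1.694 3.286 -2.996
v -1.568 3.722 -2.988
v 3.928 2.367 -4.185
v 4.826 1.866 -4.398
v 4.032 1.913 -2.675
v 4.968 2.264 -4.287
v 4.93 2.68 -4.16
v 4.719 3.042 -4.036
v 4.371 3.287 -3.938
v 3.947 3.373 -3.883
v 3.519 3.285 -3.88
v 3.162 3.039 -3.93
v 2.938 2.676 -4.024
v 2.884 2.26 -4.145
v 3.011 1.863 -4.274
v 3.297 1.553 -4.387
v 3.692 1.383 -4.465
v 4.128 1.384 -4.495
v 4.529 1.555 -4.471
v 2.716 0.454 -3.212
v 3.573 0.718 -3.875
v 3.027 -1.298 -3.505
v 3.884 -1.034 -4.168
v 3.952 -0.852 -3.071
v 3.76 0.231 -2.889
v 2.84 -0.811 -4.491
v 2.648 0.272 -4.309
v 3.649 -0.065 -4.665
v 4.336 -0.09 -3.788
v 2.264 -0.49 -3.592
v 2.951 -0.515 -2.715
v 3.117 0.74 -3.517
v 3.483 -1.32 -3.863
v 3.523 -1.212 -3.218
v 4.026 -1.058 -3.607
v 3.227 0.454 -2.938
v 3.731 0.608 -3.328
v 3.953 -0.314 -2.856
v 2.869 -1.188 -4.052
v 3.373 -1.034 -4.442
v 2.574 0.478 -3.773
v 3.077 0.632 -4.162
v 2.647 -0.266 -4.524
v 3.666 0.435 -4.372
v 3.848 -0.595 -4.544
v 3.235 -0.464 -4.734
v 3.122 0.173 -4.627
v 4.07 0.42 -3.856
v 4.252 -0.61 -4.029
v 4.292 -0.503 -3.383
v 4.179 0.134 -3.277
v 4.115 -0.04 -4.32
v 2.348 0.03 -3.351
v 2.53 -1 -3.524
v 2.421 -0.714 -4.103
v 2.308 -0.077 -3.997
v 2.752 0.015 -2.836
v 2.934 -1.015 -3.008
v 3.478 -0.753 -2.753
v 3.365 -0.116 -2.646
v 2.485 -0.54 -3.06
f 2 1 5
f 2 5 3
f 3 5 6
f 3 6 4
f 5 1 7
f 5 7 6
f 6 7 8
f 6 8 4
f 7 1 9
f 7 9 8
f 8 9 10
f 8 10 4
f 9 1 11
f 9 11 10
f 10 11 12
f 10 12 4
f 11 1 13
f 11 13 12
f 12 13 14
f 12 14 4
f 13 1 15
f 13 15 14
f 14 15 16
f 14 16 4
f 15 1 17
f 15 17 16
f 16 17 18
f 16 18 4
f 17 1 19
f 17 19 18
f 18 19 20
f 18 20 4
f 19 1 2
f 19 2 20
f 20 2 3
f 20 3 4
f 22 21 24
f 22 24 23
f 24 21 25
f 24 25 23
f 25 21 26
f 25 26 23
f 26 21 27
f 26 27 23
f 27 21 28
f 27 28 23
f 28 21 29
f 28 29 23
f 29 21 30
f 29 30 23
f 30 21 31
f 30 31 23
f 31 21 32
f 31 32 23
f 32 21 33
f 32 33 23
f 33 21 34
f 33 34 23
f 34 21 35
f 34 35 23
f 35 21 36
f 35 36 23
f 36 21 22
f 36 22 23
f 38 37 40
f 38 40 39
f 40 37 41
f 40 41 39
f 41 37 42
f 41 42 39
f 42 37 43
f 42 43 39
f 43 37 44
f 43 44 39
f 44 37 45
f 44 45 39
f 45 37 46
f 45 46 39
f 46 37 47
f 46 47 39
f 47 37 48
f 47 48 39
f 48 37 49
f 48 49 39
f 49 37 50
f 49 50 39
f 50 37 51
f 50 51 39
f 51 37 52
f 51 52 39
f 52 37 53
f 52 53 39
f 53 37 38
f 53 38 39
f 54 91 70
f 91 65 94
f 70 94 59
f 91 94 70
f 54 70 66
f 70 59 71
f 66 71 55
f 70 71 66
f 54 66 75
f 66 55 76
f 75 76 61
f 66 76 75
f 54 75 87
f 75 61 90
f 87 90 64
f 75 90 87
f 54 87 91
f 87 64 95
f 91 95 65
f 87 95 91
f 55 71 82
f 71 59 85
f 82 85 63
f 71 85 82
f 59 94 72
f 94 65 93
f 72 93 58
f 94 93 72
f 65 95 92
f 95 64 88
f 92 88 56
f 95 88 92
f 64 90 89
f 90 61 77
f 89 77 60
f 90 77 89
f 61 76 81
f 76 55 78
f 81 78 62
f 76 78 81
f 57 83 69
f 83 63 84
f 69 84 58
f 83 84 69
f 57 69 67
f 69 58 68
f 67 68 56
f 69 68 67
f 57 67 74
f 67 56 73
f 74 73 60
f 67 73 74
f 57 74 79
f 74 60 80
f 79 80 62
f 74 80 79
f 57 79 83
f 79 62 86
f 83 86 63
f 79 86 83
f 58 84 72
f 84 63 85
f 72 85 59
f 84 85 72
f 56 68 92
f 68 58 93
f 92 93 65
f 68 93 92
f 60 73 89
f 73 56 88
f 89 88 64
f 73 88 89
f 62 80 81
f 80 60 77
f 81 77 61
f 80 77 81
f 63 86 82
f 86 62 78
f 82 78 55
f 86 78 82



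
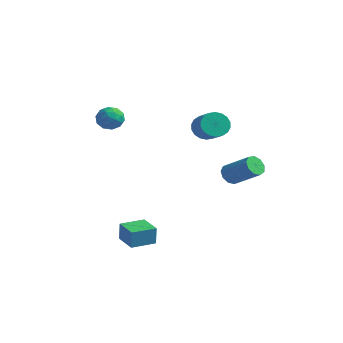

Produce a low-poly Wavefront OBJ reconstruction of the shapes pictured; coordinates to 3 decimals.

v -0.269 -3.198 -3.999
v -0.161 -3.252 -2.966
v 0.084 -1.916 -3.969
v 0.192 -1.97 -2.936
v 0.948 -3.53 -4.144
v 1.056 -3.584 -3.111
v 1.301 -2.248 -4.114
v 1.409 -2.302 -3.081
v -1.042 3.468 1.675
v -0.6 3.887 1.14
v 0.523 3.431 1.711
v 0.082 3.012 2.245
v -0.643 4.121 1.41
v 0.481 3.665 1.981
v -0.764 4.226 1.733
v 0.36 3.771 2.304
v -0.94 4.181 2.044
v 0.183 3.726 2.615
v -1.137 3.995 2.282
v -0.013 3.539 2.853
v -1.314 3.704 2.4
v -0.191 3.249 2.971
v -1.438 3.367 2.374
v -0.314 2.911 2.945
v -1.483 3.049 2.209
v -0.36 2.593 2.78
v -1.441 2.815 1.939
v -0.317 2.359 2.51
v -1.32 2.709 1.616
v -0.196 2.254 2.187
v -1.143 2.754 1.305
v -0.02 2.299 1.876
v -0.947 2.941 1.067
v 0.177 2.485 1.638
v -0.769 3.231 0.949
v 0.354 2.776 1.52
v -0.646 3.569 0.975
v 0.478 3.113 1.546
v -2.184 -1.794 3.826
v -1.476 -2.04 3.93
v -2.284 -2.5 2.83
v -1.576 -2.746 2.934
v -2.121 -2.947 3.419
v -2.059 -2.511 4.034
v -1.701 -2.029 2.726
v -1.639 -1.593 3.341
v -1.177 -2.186 3.25
v -1.437 -2.753 3.678
v -2.323 -1.787 3.082
v -2.583 -2.354 3.51
v -1.821 -1.855 3.966
v -1.939 -2.685 2.794
v -2.26 -2.803 3.08
v -1.843 -2.948 3.14
v -2.164 -2.132 4.027
v -1.748 -2.277 4.088
v -2.127 -2.81 3.787
v -2.012 -2.263 2.672
v -1.596 -2.408 2.733
v -1.917 -1.592 3.62
v -1.5 -1.737 3.68
v -1.633 -1.73 2.973
v -1.229 -2.086 3.626
v -1.288 -2.5 3.041
v -1.361 -2.079 2.919
v -1.325 -1.822 3.281
v -1.382 -2.419 3.878
v -1.441 -2.834 3.293
v -1.762 -2.952 3.578
v -1.725 -2.696 3.94
v -1.206 -2.504 3.478
v -2.319 -1.706 3.467
v -2.378 -2.121 2.882
v -2.035 -1.844 2.82
v -1.998 -1.588 3.182
v -2.472 -2.04 3.719
v -2.531 -2.454 3.134
v -2.435 -2.718 3.479
v -2.399 -2.461 3.841
v -2.554 -2.036 3.282
v 0.772 3.366 -1.119
v 1.123 3.327 -1.664
v 2.639 3.575 -0.707
v 2.288 3.614 -0.161
v 1.007 3.749 -1.589
v 2.522 3.997 -0.631
v 0.78 3.992 -1.293
v 2.296 4.24 -0.335
v 0.55 3.942 -0.916
v 2.065 4.19 0.042
v 0.424 3.623 -0.634
v 1.939 3.871 0.324
v 0.461 3.183 -0.579
v 1.976 3.431 0.379
v 0.643 2.829 -0.776
v 2.159 3.077 0.182
v 0.886 2.726 -1.134
v 2.402 2.974 -0.176
v 1.076 2.923 -1.485
v 2.592 3.171 -0.527
f 2 4 1
f 5 2 1
f 1 4 3
f 3 5 1
f 2 8 4
f 6 2 5
f 6 8 2
f 4 8 3
f 7 5 3
f 3 8 7
f 7 6 5
f 8 6 7
f 10 9 13
f 10 13 11
f 11 13 14
f 11 14 12
f 13 9 15
f 13 15 14
f 14 15 16
f 14 16 12
f 15 9 17
f 15 17 16
f 16 17 18
f 16 18 12
f 17 9 19
f 17 19 18
f 18 19 20
f 18 20 12
f 19 9 21
f 19 21 20
f 20 21 22
f 20 22 12
f 21 9 23
f 21 23 22
f 22 23 24
f 22 24 12
f 23 9 25
f 23 25 24
f 24 25 26
f 24 26 12
f 25 9 27
f 25 27 26
f 26 27 28
f 26 28 12
f 27 9 29
f 27 29 28
f 28 29 30
f 28 30 12
f 29 9 31
f 29 31 30
f 30 31 32
f 30 32 12
f 31 9 33
f 31 33 32
f 32 33 34
f 32 34 12
f 33 9 35
f 33 35 34
f 34 35 36
f 34 36 12
f 35 9 37
f 35 37 36
f 36 37 38
f 36 38 12
f 37 9 10
f 37 10 38
f 38 10 11
f 38 11 12
f 39 76 55
f 76 50 79
f 55 79 44
f 76 79 55
f 39 55 51
f 55 44 56
f 51 56 40
f 55 56 51
f 39 51 60
f 51 40 61
f 60 61 46
f 51 61 60
f 39 60 72
f 60 46 75
f 72 75 49
f 60 75 72
f 39 72 76
f 72 49 80
f 76 80 50
f 72 80 76
f 40 56 67
f 56 44 70
f 67 70 48
f 56 70 67
f 44 79 57
f 79 50 78
f 57 78 43
f 79 78 57
f 50 80 77
f 80 49 73
f 77 73 41
f 80 73 77
f 49 75 74
f 75 46 62
f 74 62 45
f 75 62 74
f 46 61 66
f 61 40 63
f 66 63 47
f 61 63 66
f 42 68 54
f 68 48 69
f 54 69 43
f 68 69 54
f 42 54 52
f 54 43 53
f 52 53 41
f 54 53 52
f 42 52 59
f 52 41 58
f 59 58 45
f 52 58 59
f 42 59 64
f 59 45 65
f 64 65 47
f 59 65 64
f 42 64 68
f 64 47 71
f 68 71 48
f 64 71 68
f 43 69 57
f 69 48 70
f 57 70 44
f 69 70 57
f 41 53 77
f 53 43 78
f 77 78 50
f 53 78 77
f 45 58 74
f 58 41 73
f 74 73 49
f 58 73 74
f 47 65 66
f 65 45 62
f 66 62 46
f 65 62 66
f 48 71 67
f 71 47 63
f 67 63 40
f 71 63 67
f 82 81 85
f 82 85 83
f 83 85 86
f 83 86 84
f 85 81 87
f 85 87 86
f 86 87 88
f 86 88 84
f 87 81 89
f 87 89 88
f 88 89 90
f 88 90 84
f 89 81 91
f 89 91 90
f 90 91 92
f 90 92 84
f 91 81 93
f 91 93 92
f 92 93 94
f 92 94 84
f 93 81 95
f 93 95 94
f 94 95 96
f 94 96 84
f 95 81 97
f 95 97 96
f 96 97 98
f 96 98 84
f 97 81 99
f 97 99 98
f 98 99 100
f 98 100 84
f 99 81 82
f 99 82 100
f 100 82 83
f 100 83 84



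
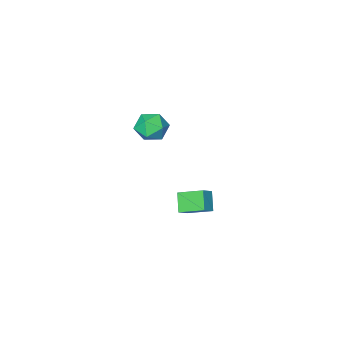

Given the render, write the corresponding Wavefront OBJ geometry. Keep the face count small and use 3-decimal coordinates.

v 1.779 2.058 -4.614
v 1.337 1.295 -3.7
v 0.959 3.272 -3.998
v 0.516 2.51 -3.084
v 2.484 2.27 -4.096
v 2.041 1.508 -3.182
v 1.663 3.485 -3.48
v 1.221 2.722 -2.566
v 3.12 2.416 3.222
v 3.882 2.913 3.609
v 4.098 1.207 2.851
v 4.86 1.704 3.238
v 4.149 1.352 3.827
v 3.545 2.1 4.057
v 4.435 2.02 2.403
v 3.831 2.768 2.633
v 4.695 2.669 3.103
v 4.518 2.255 3.983
v 3.462 1.865 2.477
v 3.285 1.451 3.357
f 2 4 1
f 5 2 1
f 1 4 3
f 3 5 1
f 2 8 4
f 6 2 5
f 6 8 2
f 4 8 3
f 7 5 3
f 3 8 7
f 7 6 5
f 8 6 7
f 9 20 14
f 9 14 10
f 9 10 16
f 9 16 19
f 9 19 20
f 10 14 18
f 14 20 13
f 20 19 11
f 19 16 15
f 16 10 17
f 12 18 13
f 12 13 11
f 12 11 15
f 12 15 17
f 12 17 18
f 13 18 14
f 11 13 20
f 15 11 19
f 17 15 16
f 18 17 10



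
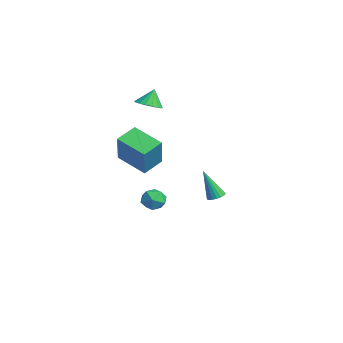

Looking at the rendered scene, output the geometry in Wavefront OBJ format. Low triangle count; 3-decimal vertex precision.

v 1.7 -1.326 -1.767
v 2.434 -1.206 -2.136
v 2.306 -2.014 -0.784
v 3.04 -1.894 -1.153
v 2.639 -1.254 -0.808
v 2.264 -0.828 -1.415
v 2.476 -2.392 -1.505
v 2.101 -1.966 -2.112
v 2.914 -1.864 -1.974
v 3.014 -1.161 -1.543
v 1.726 -2.059 -1.377
v 1.826 -1.356 -0.946
v -3.692 4.308 -4.914
v -3.125 4.401 -4.744
v -4.188 3.652 -2.906
v -3.24 4.637 -4.695
v -3.446 4.807 -4.69
v -3.7 4.879 -4.729
v -3.953 4.838 -4.805
v -4.154 4.692 -4.902
v -4.263 4.47 -5.002
v -4.26 4.216 -5.084
v -4.144 3.98 -5.133
v -3.939 3.809 -5.138
v -3.685 3.738 -5.099
v -3.432 3.779 -5.023
v -3.231 3.925 -4.926
v -3.121 4.147 -4.826
v -3.687 0.1 3.226
v -3.122 0.733 3.08
v -3.893 0.54 4.334
v -3.481 0.889 2.952
v -3.886 0.865 2.886
v -4.246 0.665 2.898
v -4.478 0.336 2.985
v -4.528 -0.047 3.127
v -4.386 -0.396 3.292
v -4.084 -0.631 3.442
v -3.69 -0.699 3.542
v -3.296 -0.584 3.57
v -2.991 -0.312 3.519
v -2.846 0.054 3.401
v -2.893 0.431 3.242
v 1.43 -3.335 1.636
v 0.896 -2.17 2.147
v 3.001 -2.318 0.96
v 2.466 -1.153 1.471
v 2.474 -3.687 3.529
v 1.939 -2.522 4.04
v 4.044 -2.67 2.853
v 3.51 -1.505 3.364
f 1 12 6
f 1 6 2
f 1 2 8
f 1 8 11
f 1 11 12
f 2 6 10
f 6 12 5
f 12 11 3
f 11 8 7
f 8 2 9
f 4 10 5
f 4 5 3
f 4 3 7
f 4 7 9
f 4 9 10
f 5 10 6
f 3 5 12
f 7 3 11
f 9 7 8
f 10 9 2
f 14 13 16
f 14 16 15
f 16 13 17
f 16 17 15
f 17 13 18
f 17 18 15
f 18 13 19
f 18 19 15
f 19 13 20
f 19 20 15
f 20 13 21
f 20 21 15
f 21 13 22
f 21 22 15
f 22 13 23
f 22 23 15
f 23 13 24
f 23 24 15
f 24 13 25
f 24 25 15
f 25 13 26
f 25 26 15
f 26 13 27
f 26 27 15
f 27 13 28
f 27 28 15
f 28 13 14
f 28 14 15
f 30 29 32
f 30 32 31
f 32 29 33
f 32 33 31
f 33 29 34
f 33 34 31
f 34 29 35
f 34 35 31
f 35 29 36
f 35 36 31
f 36 29 37
f 36 37 31
f 37 29 38
f 37 38 31
f 38 29 39
f 38 39 31
f 39 29 40
f 39 40 31
f 40 29 41
f 40 41 31
f 41 29 42
f 41 42 31
f 42 29 43
f 42 43 31
f 43 29 30
f 43 30 31
f 45 47 44
f 48 45 44
f 44 47 46
f 46 48 44
f 45 51 47
f 49 45 48
f 49 51 45
f 47 51 46
f 50 48 46
f 46 51 50
f 50 49 48
f 51 49 50



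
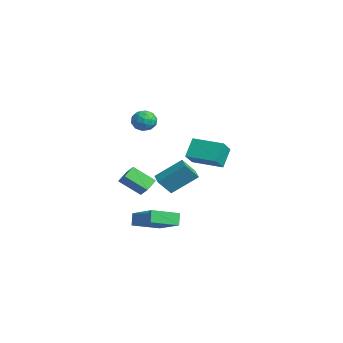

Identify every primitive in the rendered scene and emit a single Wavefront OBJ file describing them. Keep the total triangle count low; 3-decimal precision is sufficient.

v -0.603 -0.262 -1.317
v 0.175 -0.146 -0.622
v 0.114 0.849 -2.305
v 0.893 0.964 -1.61
v -0.113 -0.964 -1.75
v 0.666 -0.849 -1.055
v 0.605 0.146 -2.738
v 1.383 0.262 -2.043
v 1.386 0.107 3.315
v 1.756 0.575 3.831
v 2.164 -0.855 3.629
v 2.534 -0.387 4.145
v 1.793 -0.618 4.283
v 1.312 -0.024 4.089
v 2.608 -0.256 3.371
v 2.127 0.338 3.177
v 2.511 0.351 3.865
v 2.007 0.127 4.429
v 1.913 -0.407 3.031
v 1.409 -0.631 3.595
v 1.502 0.425 3.546
v 2.418 -0.705 3.914
v 1.982 -0.841 3.996
v 2.199 -0.566 4.299
v 1.242 0.073 3.698
v 1.459 0.348 4.001
v 1.481 -0.353 4.267
v 2.461 -0.628 3.459
v 2.678 -0.353 3.762
v 1.721 0.286 3.161
v 1.938 0.561 3.464
v 2.439 0.073 3.193
v 2.164 0.568 3.869
v 2.621 0.003 4.053
v 2.665 0.08 3.598
v 2.382 0.429 3.484
v 1.868 0.437 4.2
v 2.325 -0.128 4.385
v 1.89 -0.264 4.466
v 1.607 0.085 4.352
v 2.312 0.305 4.221
v 1.595 -0.152 3.075
v 2.052 -0.717 3.26
v 2.313 -0.365 3.108
v 2.03 -0.016 2.994
v 1.299 -0.283 3.407
v 1.756 -0.848 3.591
v 1.538 -0.709 3.976
v 1.255 -0.36 3.862
v 1.608 -0.585 3.239
v -0.747 2.373 -3.059
v -0.726 1.522 -1.999
v -0.315 3.932 -1.817
v -0.293 3.081 -0.756
v 0.093 2.239 -3.184
v 0.115 1.388 -2.123
v 0.526 3.798 -1.941
v 0.547 2.947 -0.881
v 1.487 3.426 1.153
v 2.191 2.712 1.995
v 2.9 4.739 1.083
v 3.604 4.025 1.926
v 2.076 2.735 0.074
v 2.78 2.021 0.917
v 3.489 4.048 0.005
v 4.193 3.334 0.847
v 1.373 -0.659 -3.778
v 3.2 -0.203 -2.805
v 1.257 1.105 -4.387
v 3.085 1.561 -3.414
v 1.815 -0.881 -4.506
v 3.643 -0.425 -3.533
v 1.7 0.883 -5.115
v 3.527 1.339 -4.142
f 2 4 1
f 5 2 1
f 1 4 3
f 3 5 1
f 2 8 4
f 6 2 5
f 6 8 2
f 4 8 3
f 7 5 3
f 3 8 7
f 7 6 5
f 8 6 7
f 9 46 25
f 46 20 49
f 25 49 14
f 46 49 25
f 9 25 21
f 25 14 26
f 21 26 10
f 25 26 21
f 9 21 30
f 21 10 31
f 30 31 16
f 21 31 30
f 9 30 42
f 30 16 45
f 42 45 19
f 30 45 42
f 9 42 46
f 42 19 50
f 46 50 20
f 42 50 46
f 10 26 37
f 26 14 40
f 37 40 18
f 26 40 37
f 14 49 27
f 49 20 48
f 27 48 13
f 49 48 27
f 20 50 47
f 50 19 43
f 47 43 11
f 50 43 47
f 19 45 44
f 45 16 32
f 44 32 15
f 45 32 44
f 16 31 36
f 31 10 33
f 36 33 17
f 31 33 36
f 12 38 24
f 38 18 39
f 24 39 13
f 38 39 24
f 12 24 22
f 24 13 23
f 22 23 11
f 24 23 22
f 12 22 29
f 22 11 28
f 29 28 15
f 22 28 29
f 12 29 34
f 29 15 35
f 34 35 17
f 29 35 34
f 12 34 38
f 34 17 41
f 38 41 18
f 34 41 38
f 13 39 27
f 39 18 40
f 27 40 14
f 39 40 27
f 11 23 47
f 23 13 48
f 47 48 20
f 23 48 47
f 15 28 44
f 28 11 43
f 44 43 19
f 28 43 44
f 17 35 36
f 35 15 32
f 36 32 16
f 35 32 36
f 18 41 37
f 41 17 33
f 37 33 10
f 41 33 37
f 52 54 51
f 55 52 51
f 51 54 53
f 53 55 51
f 52 58 54
f 56 52 55
f 56 58 52
f 54 58 53
f 57 55 53
f 53 58 57
f 57 56 55
f 58 56 57
f 60 62 59
f 63 60 59
f 59 62 61
f 61 63 59
f 60 66 62
f 64 60 63
f 64 66 60
f 62 66 61
f 65 63 61
f 61 66 65
f 65 64 63
f 66 64 65
f 68 70 67
f 71 68 67
f 67 70 69
f 69 71 67
f 68 74 70
f 72 68 71
f 72 74 68
f 70 74 69
f 73 71 69
f 69 74 73
f 73 72 71
f 74 72 73



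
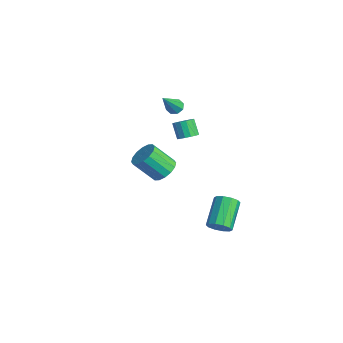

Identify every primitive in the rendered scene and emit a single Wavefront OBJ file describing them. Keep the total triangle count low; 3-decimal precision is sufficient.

v 0.894 1.01 -3.856
v 1.387 1.018 -3.318
v 0.199 2.078 -2.245
v -0.294 2.07 -2.784
v 1.465 1.374 -3.584
v 0.277 2.434 -2.511
v 1.325 1.591 -3.954
v 0.137 2.651 -2.881
v 1.02 1.586 -4.286
v -0.168 2.647 -3.214
v 0.667 1.361 -4.455
v -0.521 2.422 -3.382
v 0.401 1.002 -4.395
v -0.787 2.062 -3.322
v 0.323 0.646 -4.129
v -0.865 1.706 -3.056
v 0.463 0.429 -3.759
v -0.725 1.489 -2.686
v 0.768 0.433 -3.426
v -0.42 1.494 -2.354
v 1.121 0.658 -3.258
v -0.067 1.719 -2.185
v -3.796 0.577 3.05
v -3.337 0.529 2.788
v -3.064 -0.497 4.53
v -3.346 0.856 3.029
v -3.618 1.019 3.282
v -3.994 0.923 3.398
v -4.255 0.624 3.311
v -4.246 0.298 3.07
v -3.974 0.135 2.817
v -3.597 0.231 2.701
v 0.329 -1.942 1.452
v 0.87 -1.593 1.96
v 0.352 -2.589 3.196
v -0.189 -2.938 2.688
v 0.516 -1.361 1.999
v -0.001 -2.357 3.235
v 0.113 -1.284 1.892
v -0.405 -2.281 3.128
v -0.233 -1.384 1.667
v -0.75 -2.381 2.903
v -0.428 -1.633 1.384
v -0.945 -2.63 2.62
v -0.42 -1.965 1.119
v -0.938 -2.962 2.355
v -0.212 -2.291 0.944
v -0.73 -3.287 2.18
v 0.141 -2.523 0.905
v -0.376 -3.519 2.141
v 0.545 -2.599 1.012
v 0.027 -3.596 2.248
v 0.89 -2.499 1.237
v 0.373 -3.496 2.473
v 1.085 -2.25 1.52
v 0.568 -3.247 2.756
v 1.078 -1.918 1.785
v 0.56 -2.915 3.021
v -1.885 0.468 1.874
v -1.481 0.105 2.174
v -2.112 0.11 3.027
v -2.515 0.472 2.726
v -1.389 0.405 2.241
v -2.019 0.41 3.093
v -1.43 0.722 2.209
v -2.06 0.727 3.061
v -1.592 0.971 2.088
v -2.222 0.975 2.94
v -1.833 1.084 1.909
v -2.463 1.089 2.761
v -2.088 1.033 1.721
v -2.718 1.038 2.573
v -2.288 0.83 1.573
v -2.919 0.835 2.426
v -2.381 0.53 1.507
v -3.011 0.535 2.359
v -2.34 0.213 1.539
v -2.97 0.218 2.391
v -2.178 -0.035 1.66
v -2.808 -0.031 2.512
v -1.937 -0.149 1.839
v -2.567 -0.144 2.691
v -1.682 -0.098 2.027
v -2.312 -0.093 2.879
f 2 1 5
f 2 5 3
f 3 5 6
f 3 6 4
f 5 1 7
f 5 7 6
f 6 7 8
f 6 8 4
f 7 1 9
f 7 9 8
f 8 9 10
f 8 10 4
f 9 1 11
f 9 11 10
f 10 11 12
f 10 12 4
f 11 1 13
f 11 13 12
f 12 13 14
f 12 14 4
f 13 1 15
f 13 15 14
f 14 15 16
f 14 16 4
f 15 1 17
f 15 17 16
f 16 17 18
f 16 18 4
f 17 1 19
f 17 19 18
f 18 19 20
f 18 20 4
f 19 1 21
f 19 21 20
f 20 21 22
f 20 22 4
f 21 1 2
f 21 2 22
f 22 2 3
f 22 3 4
f 24 23 26
f 24 26 25
f 26 23 27
f 26 27 25
f 27 23 28
f 27 28 25
f 28 23 29
f 28 29 25
f 29 23 30
f 29 30 25
f 30 23 31
f 30 31 25
f 31 23 32
f 31 32 25
f 32 23 24
f 32 24 25
f 34 33 37
f 34 37 35
f 35 37 38
f 35 38 36
f 37 33 39
f 37 39 38
f 38 39 40
f 38 40 36
f 39 33 41
f 39 41 40
f 40 41 42
f 40 42 36
f 41 33 43
f 41 43 42
f 42 43 44
f 42 44 36
f 43 33 45
f 43 45 44
f 44 45 46
f 44 46 36
f 45 33 47
f 45 47 46
f 46 47 48
f 46 48 36
f 47 33 49
f 47 49 48
f 48 49 50
f 48 50 36
f 49 33 51
f 49 51 50
f 50 51 52
f 50 52 36
f 51 33 53
f 51 53 52
f 52 53 54
f 52 54 36
f 53 33 55
f 53 55 54
f 54 55 56
f 54 56 36
f 55 33 57
f 55 57 56
f 56 57 58
f 56 58 36
f 57 33 34
f 57 34 58
f 58 34 35
f 58 35 36
f 60 59 63
f 60 63 61
f 61 63 64
f 61 64 62
f 63 59 65
f 63 65 64
f 64 65 66
f 64 66 62
f 65 59 67
f 65 67 66
f 66 67 68
f 66 68 62
f 67 59 69
f 67 69 68
f 68 69 70
f 68 70 62
f 69 59 71
f 69 71 70
f 70 71 72
f 70 72 62
f 71 59 73
f 71 73 72
f 72 73 74
f 72 74 62
f 73 59 75
f 73 75 74
f 74 75 76
f 74 76 62
f 75 59 77
f 75 77 76
f 76 77 78
f 76 78 62
f 77 59 79
f 77 79 78
f 78 79 80
f 78 80 62
f 79 59 81
f 79 81 80
f 80 81 82
f 80 82 62
f 81 59 83
f 81 83 82
f 82 83 84
f 82 84 62
f 83 59 60
f 83 60 84
f 84 60 61
f 84 61 62



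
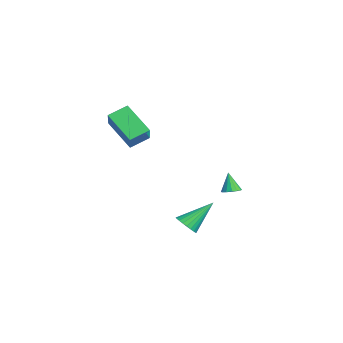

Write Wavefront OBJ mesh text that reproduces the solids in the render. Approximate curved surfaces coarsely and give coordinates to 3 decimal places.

v 2.538 -0.722 -4.066
v 3.22 -0.4 -4.219
v 2.122 0.842 -2.634
v 3.044 -0.262 -4.42
v 2.791 -0.195 -4.567
v 2.499 -0.208 -4.638
v 2.213 -0.299 -4.622
v 1.977 -0.454 -4.52
v 1.826 -0.651 -4.35
v 1.783 -0.857 -4.136
v 1.855 -1.044 -3.912
v 2.032 -1.181 -3.711
v 2.285 -1.248 -3.564
v 2.577 -1.235 -3.493
v 2.862 -1.144 -3.51
v 3.099 -0.989 -3.611
v 3.25 -0.793 -3.781
v 3.292 -0.586 -3.995
v 1.195 -4.767 3.951
v 0.864 -3.659 4.475
v -0.115 -4.614 2.8
v -0.446 -3.505 3.325
v 2.506 -3.735 2.595
v 2.175 -2.626 3.12
v 1.196 -3.581 1.445
v 0.865 -2.473 1.969
v 1.29 1.985 -2.196
v 1.782 2.21 -1.989
v 0.83 1.875 -0.984
v 1.602 2.446 -2.036
v 1.339 2.558 -2.125
v 1.062 2.517 -2.234
v 0.846 2.332 -2.332
v 0.749 2.055 -2.394
v 0.797 1.759 -2.403
v 0.977 1.523 -2.356
v 1.241 1.411 -2.266
v 1.517 1.453 -2.157
v 1.733 1.637 -2.059
v 1.83 1.914 -1.997
f 2 1 4
f 2 4 3
f 4 1 5
f 4 5 3
f 5 1 6
f 5 6 3
f 6 1 7
f 6 7 3
f 7 1 8
f 7 8 3
f 8 1 9
f 8 9 3
f 9 1 10
f 9 10 3
f 10 1 11
f 10 11 3
f 11 1 12
f 11 12 3
f 12 1 13
f 12 13 3
f 13 1 14
f 13 14 3
f 14 1 15
f 14 15 3
f 15 1 16
f 15 16 3
f 16 1 17
f 16 17 3
f 17 1 18
f 17 18 3
f 18 1 2
f 18 2 3
f 20 22 19
f 23 20 19
f 19 22 21
f 21 23 19
f 20 26 22
f 24 20 23
f 24 26 20
f 22 26 21
f 25 23 21
f 21 26 25
f 25 24 23
f 26 24 25
f 28 27 30
f 28 30 29
f 30 27 31
f 30 31 29
f 31 27 32
f 31 32 29
f 32 27 33
f 32 33 29
f 33 27 34
f 33 34 29
f 34 27 35
f 34 35 29
f 35 27 36
f 35 36 29
f 36 27 37
f 36 37 29
f 37 27 38
f 37 38 29
f 38 27 39
f 38 39 29
f 39 27 40
f 39 40 29
f 40 27 28
f 40 28 29



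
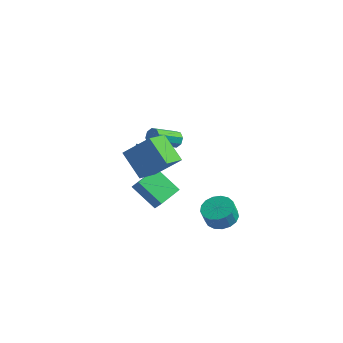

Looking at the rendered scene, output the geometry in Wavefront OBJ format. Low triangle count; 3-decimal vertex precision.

v -3.011 -0.251 0.152
v -3.183 0.431 1.062
v -1.917 0.363 -0.102
v -2.089 1.045 0.808
v -2.031 -1.525 1.292
v -2.203 -0.843 2.202
v -0.937 -0.911 1.038
v -1.109 -0.229 1.948
v -1.271 -3.696 0.872
v -0.733 -3.894 1.642
v -0.932 -2.081 1.053
v -0.394 -2.279 1.823
v 0.334 -3.901 -0.303
v 0.872 -4.099 0.467
v 0.673 -2.286 -0.122
v 1.211 -2.484 0.648
v 2.463 0.643 -3.864
v 3.442 0.95 -3.639
v 3.296 0.604 -2.531
v 2.317 0.297 -2.756
v 3.163 1.359 -3.548
v 3.017 1.012 -2.44
v 2.725 1.603 -3.529
v 2.579 1.257 -2.421
v 2.226 1.628 -3.587
v 2.08 1.281 -2.479
v 1.782 1.427 -3.708
v 1.636 1.08 -2.6
v 1.494 1.047 -3.865
v 1.348 0.7 -2.758
v 1.427 0.574 -4.022
v 1.281 0.227 -2.914
v 1.598 0.117 -4.143
v 1.452 -0.23 -3.035
v 1.968 -0.219 -4.199
v 1.822 -0.566 -3.091
v 2.45 -0.358 -4.179
v 2.304 -0.705 -3.071
v 2.936 -0.267 -4.087
v 2.79 -0.614 -2.979
v 3.313 0.032 -3.943
v 3.167 -0.315 -2.835
v 3.496 0.472 -3.782
v 3.35 0.125 -2.674
v -2.157 3.684 -0.485
v -1.637 3.347 -0.496
v -2.543 1.919 0.495
v -3.063 2.256 0.505
v -1.663 3.628 -0.114
v -2.569 2.2 0.876
v -1.979 3.942 0.05
v -2.885 2.514 1.04
v -2.399 4.105 -0.099
v -3.305 2.677 0.891
v -2.677 4.021 -0.475
v -3.583 2.593 0.516
v -2.651 3.74 -0.856
v -3.557 2.312 0.134
v -2.335 3.426 -1.02
v -3.241 1.998 -0.03
v -1.915 3.263 -0.871
v -2.821 1.835 0.119
v 0.075 -3.335 2.259
v -0.014 -5.04 3.137
v -1.385 -2.642 3.454
v -1.474 -4.347 4.333
v 1.474 -2.713 3.607
v 1.385 -4.418 4.486
v 0.014 -2.02 4.803
v -0.075 -3.725 5.681
f 2 4 1
f 5 2 1
f 1 4 3
f 3 5 1
f 2 8 4
f 6 2 5
f 6 8 2
f 4 8 3
f 7 5 3
f 3 8 7
f 7 6 5
f 8 6 7
f 10 12 9
f 13 10 9
f 9 12 11
f 11 13 9
f 10 16 12
f 14 10 13
f 14 16 10
f 12 16 11
f 15 13 11
f 11 16 15
f 15 14 13
f 16 14 15
f 18 17 21
f 18 21 19
f 19 21 22
f 19 22 20
f 21 17 23
f 21 23 22
f 22 23 24
f 22 24 20
f 23 17 25
f 23 25 24
f 24 25 26
f 24 26 20
f 25 17 27
f 25 27 26
f 26 27 28
f 26 28 20
f 27 17 29
f 27 29 28
f 28 29 30
f 28 30 20
f 29 17 31
f 29 31 30
f 30 31 32
f 30 32 20
f 31 17 33
f 31 33 32
f 32 33 34
f 32 34 20
f 33 17 35
f 33 35 34
f 34 35 36
f 34 36 20
f 35 17 37
f 35 37 36
f 36 37 38
f 36 38 20
f 37 17 39
f 37 39 38
f 38 39 40
f 38 40 20
f 39 17 41
f 39 41 40
f 40 41 42
f 40 42 20
f 41 17 43
f 41 43 42
f 42 43 44
f 42 44 20
f 43 17 18
f 43 18 44
f 44 18 19
f 44 19 20
f 46 45 49
f 46 49 47
f 47 49 50
f 47 50 48
f 49 45 51
f 49 51 50
f 50 51 52
f 50 52 48
f 51 45 53
f 51 53 52
f 52 53 54
f 52 54 48
f 53 45 55
f 53 55 54
f 54 55 56
f 54 56 48
f 55 45 57
f 55 57 56
f 56 57 58
f 56 58 48
f 57 45 59
f 57 59 58
f 58 59 60
f 58 60 48
f 59 45 61
f 59 61 60
f 60 61 62
f 60 62 48
f 61 45 46
f 61 46 62
f 62 46 47
f 62 47 48
f 64 66 63
f 67 64 63
f 63 66 65
f 65 67 63
f 64 70 66
f 68 64 67
f 68 70 64
f 66 70 65
f 69 67 65
f 65 70 69
f 69 68 67
f 70 68 69



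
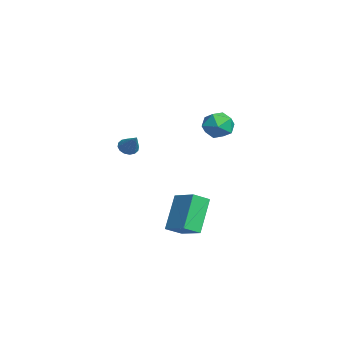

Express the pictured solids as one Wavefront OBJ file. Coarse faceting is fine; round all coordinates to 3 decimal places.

v -0.904 0.233 -0.641
v -0.64 -0.218 -0.777
v 0.044 0.507 0.281
v -0.536 -0.02 -0.944
v -0.53 0.246 -1.03
v -0.624 0.508 -1.011
v -0.793 0.697 -0.893
v -0.992 0.761 -0.707
v -1.168 0.684 -0.504
v -1.272 0.485 -0.337
v -1.278 0.219 -0.251
v -1.184 -0.043 -0.27
v -1.015 -0.232 -0.388
v -0.816 -0.296 -0.574
v 3.31 4.381 2.409
v 3.735 3.69 2.059
v 2.125 4.01 1.701
v 2.55 3.319 1.351
v 2.36 3.331 2.214
v 3.093 3.56 2.651
v 2.767 4.14 1.109
v 3.5 4.369 1.546
v 3.4 3.541 1.256
v 3.148 3.041 1.939
v 2.712 4.659 1.821
v 2.46 4.159 2.504
v 1.248 2.907 -3.55
v 1.501 2.075 -3.077
v 2.478 3.573 -3.038
v 2.731 2.741 -2.564
v 2.309 2.259 -5.256
v 2.562 1.427 -4.782
v 3.539 2.925 -4.743
v 3.792 2.093 -4.27
f 2 1 4
f 2 4 3
f 4 1 5
f 4 5 3
f 5 1 6
f 5 6 3
f 6 1 7
f 6 7 3
f 7 1 8
f 7 8 3
f 8 1 9
f 8 9 3
f 9 1 10
f 9 10 3
f 10 1 11
f 10 11 3
f 11 1 12
f 11 12 3
f 12 1 13
f 12 13 3
f 13 1 14
f 13 14 3
f 14 1 2
f 14 2 3
f 15 26 20
f 15 20 16
f 15 16 22
f 15 22 25
f 15 25 26
f 16 20 24
f 20 26 19
f 26 25 17
f 25 22 21
f 22 16 23
f 18 24 19
f 18 19 17
f 18 17 21
f 18 21 23
f 18 23 24
f 19 24 20
f 17 19 26
f 21 17 25
f 23 21 22
f 24 23 16
f 28 30 27
f 31 28 27
f 27 30 29
f 29 31 27
f 28 34 30
f 32 28 31
f 32 34 28
f 30 34 29
f 33 31 29
f 29 34 33
f 33 32 31
f 34 32 33

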